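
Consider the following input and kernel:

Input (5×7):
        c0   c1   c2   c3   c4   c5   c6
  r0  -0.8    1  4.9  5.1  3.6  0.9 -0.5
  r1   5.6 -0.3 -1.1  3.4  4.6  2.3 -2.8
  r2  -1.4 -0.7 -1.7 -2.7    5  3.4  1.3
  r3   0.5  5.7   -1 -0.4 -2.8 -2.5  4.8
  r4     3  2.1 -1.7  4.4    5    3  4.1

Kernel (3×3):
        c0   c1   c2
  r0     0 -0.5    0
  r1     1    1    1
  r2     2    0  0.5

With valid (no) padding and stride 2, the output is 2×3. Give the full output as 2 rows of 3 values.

Output[0,0]: The receptive field on the input at this output position is [-0.8 1 4.9 / 5.6 -0.3 -1.1 / -1.4 -0.7 -1.7]. Elementwise product with the kernel and sum: 1·-0.5 + 5.6·1 + -0.3·1 + -1.1·1 + -1.4·2 + -1.7·0.5.
Output[0,1]: The receptive field on the input at this output position is [4.9 5.1 3.6 / -1.1 3.4 4.6 / -1.7 -2.7 5]. Elementwise product with the kernel and sum: 5.1·-0.5 + -1.1·1 + 3.4·1 + 4.6·1 + -1.7·2 + 5·0.5.

0.05 3.45 14.3
10.7 -3.75 9.85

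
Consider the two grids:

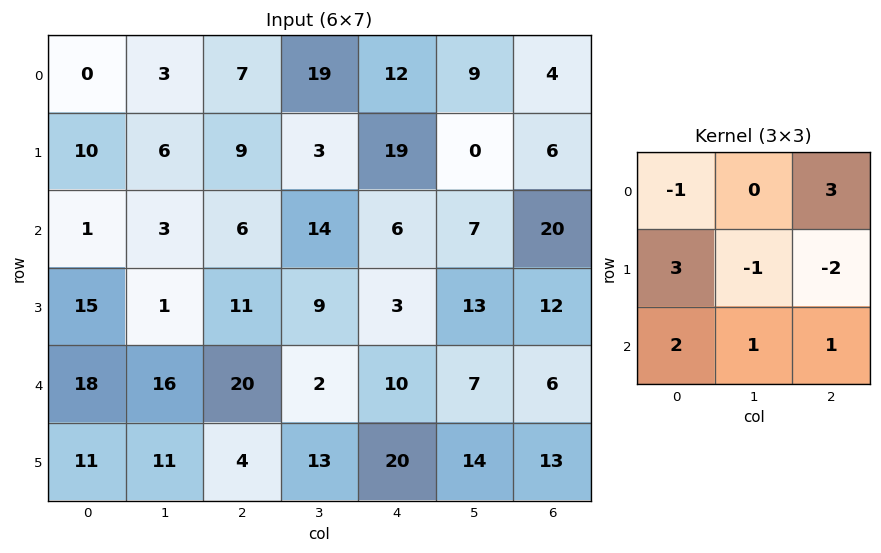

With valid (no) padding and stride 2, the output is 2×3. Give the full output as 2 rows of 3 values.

38 47 84
111 82 59

Output[0,0]: The receptive field on the input at this output position is [0 3 7 / 10 6 9 / 1 3 6]. Elementwise product with the kernel and sum: 0·-1 + 7·3 + 10·3 + 6·-1 + 9·-2 + 1·2 + 3·1 + 6·1.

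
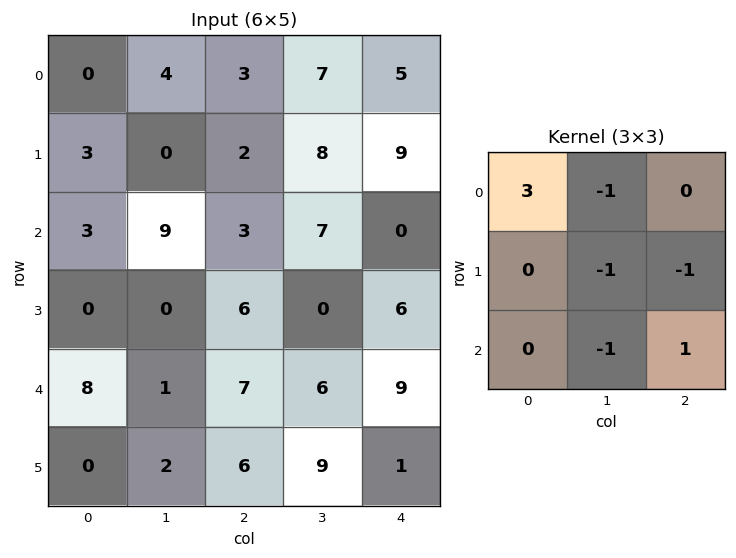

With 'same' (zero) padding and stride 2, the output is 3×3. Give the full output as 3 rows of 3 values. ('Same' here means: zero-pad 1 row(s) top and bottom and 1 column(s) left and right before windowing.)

-7 -4 -14
-15 -18 9
-7 -16 -16

Output[0,0]: The receptive field on the zero-padded input at this output position is [0 0 0 / 0 0 4 / 0 3 0]. Elementwise product with the kernel and sum: 0·3 + 0·-1 + 0·-1 + 4·-1 + 3·-1 + 0·1.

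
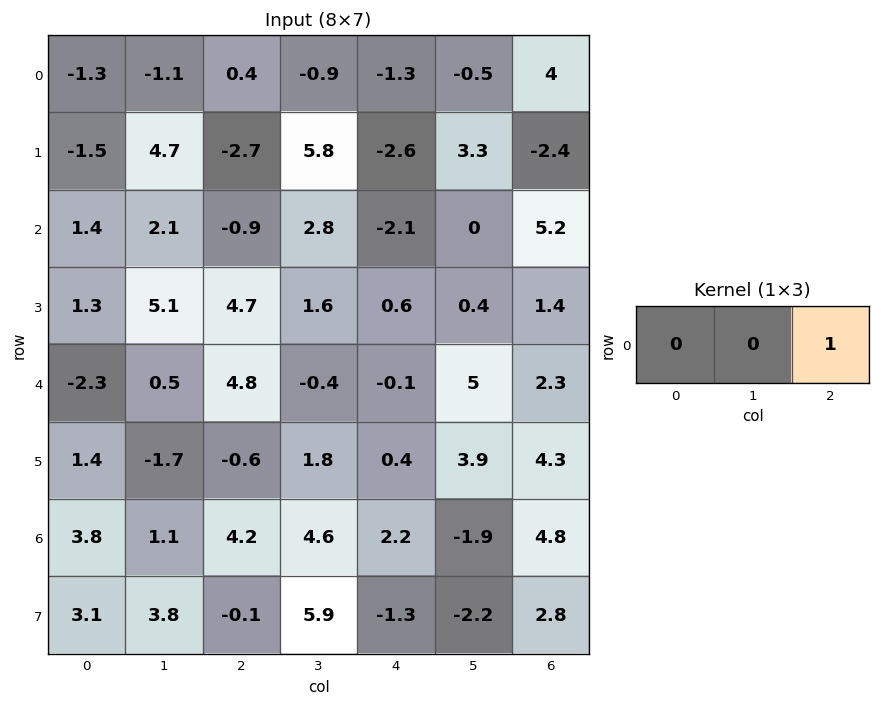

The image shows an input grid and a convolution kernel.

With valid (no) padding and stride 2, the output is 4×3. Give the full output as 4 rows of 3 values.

Output[0,0]: The receptive field on the input at this output position is [-1.3 -1.1 0.4]. Elementwise product with the kernel and sum: 0.4·1.
Output[0,1]: The receptive field on the input at this output position is [0.4 -0.9 -1.3]. Elementwise product with the kernel and sum: -1.3·1.

0.4 -1.3 4
-0.9 -2.1 5.2
4.8 -0.1 2.3
4.2 2.2 4.8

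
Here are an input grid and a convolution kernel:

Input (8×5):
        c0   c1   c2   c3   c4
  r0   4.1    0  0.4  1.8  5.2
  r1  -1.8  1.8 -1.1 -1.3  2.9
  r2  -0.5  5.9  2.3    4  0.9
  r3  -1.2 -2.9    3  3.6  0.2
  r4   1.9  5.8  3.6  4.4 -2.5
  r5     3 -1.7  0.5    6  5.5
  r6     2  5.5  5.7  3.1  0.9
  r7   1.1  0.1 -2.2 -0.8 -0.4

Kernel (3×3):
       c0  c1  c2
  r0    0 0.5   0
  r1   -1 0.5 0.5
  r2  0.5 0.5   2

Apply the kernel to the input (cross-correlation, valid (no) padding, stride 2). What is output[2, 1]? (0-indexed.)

13.65

The receptive field on the input at this output position is [3.6 4.4 -2.5 / 0.5 6 5.5 / 5.7 3.1 0.9]. Elementwise product with the kernel and sum: 4.4·0.5 + 0.5·-1 + 6·0.5 + 5.5·0.5 + 5.7·0.5 + 3.1·0.5 + 0.9·2.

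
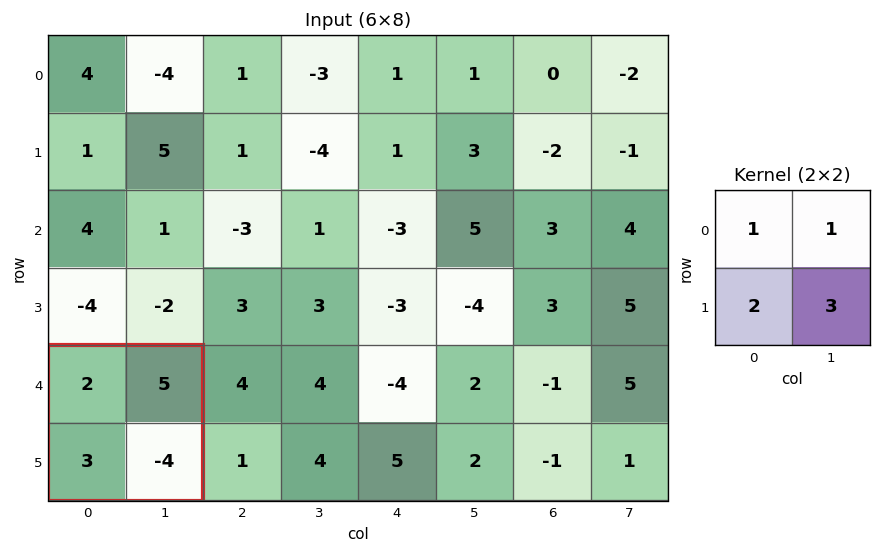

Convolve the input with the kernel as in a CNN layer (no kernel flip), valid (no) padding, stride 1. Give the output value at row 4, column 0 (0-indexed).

1

The receptive field on the input at this output position is [2 5 / 3 -4]. Elementwise product with the kernel and sum: 2·1 + 5·1 + 3·2 + -4·3.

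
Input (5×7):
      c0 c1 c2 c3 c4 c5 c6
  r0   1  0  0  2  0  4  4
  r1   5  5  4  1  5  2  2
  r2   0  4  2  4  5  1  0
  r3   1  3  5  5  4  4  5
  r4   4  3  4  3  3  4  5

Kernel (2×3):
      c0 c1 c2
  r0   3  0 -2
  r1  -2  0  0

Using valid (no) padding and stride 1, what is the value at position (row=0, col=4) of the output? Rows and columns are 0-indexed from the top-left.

-18

The receptive field on the input at this output position is [0 4 4 / 5 2 2]. Elementwise product with the kernel and sum: 0·3 + 4·-2 + 5·-2.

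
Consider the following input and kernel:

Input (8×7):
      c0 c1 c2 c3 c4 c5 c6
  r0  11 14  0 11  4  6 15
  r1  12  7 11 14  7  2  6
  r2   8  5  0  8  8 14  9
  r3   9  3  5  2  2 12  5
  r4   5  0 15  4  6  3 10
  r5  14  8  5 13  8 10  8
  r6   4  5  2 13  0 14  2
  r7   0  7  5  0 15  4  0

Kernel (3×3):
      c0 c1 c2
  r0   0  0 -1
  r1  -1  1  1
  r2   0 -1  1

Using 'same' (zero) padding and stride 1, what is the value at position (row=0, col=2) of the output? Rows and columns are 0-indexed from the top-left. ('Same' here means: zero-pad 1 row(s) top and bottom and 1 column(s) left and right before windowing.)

The receptive field on the zero-padded input at this output position is [0 0 0 / 14 0 11 / 7 11 14]. Elementwise product with the kernel and sum: 0·-1 + 14·-1 + 0·1 + 11·1 + 11·-1 + 14·1.

0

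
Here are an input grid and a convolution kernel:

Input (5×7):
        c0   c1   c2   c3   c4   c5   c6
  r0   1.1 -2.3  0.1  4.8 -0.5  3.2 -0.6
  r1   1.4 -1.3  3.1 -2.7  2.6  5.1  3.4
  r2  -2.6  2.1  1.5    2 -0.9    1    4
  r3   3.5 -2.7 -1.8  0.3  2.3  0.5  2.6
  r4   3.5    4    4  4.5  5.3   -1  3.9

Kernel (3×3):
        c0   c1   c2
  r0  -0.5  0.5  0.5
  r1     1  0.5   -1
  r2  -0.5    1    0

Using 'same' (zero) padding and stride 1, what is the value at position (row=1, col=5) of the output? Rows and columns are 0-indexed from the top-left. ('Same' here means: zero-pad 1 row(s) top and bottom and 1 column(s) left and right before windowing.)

The receptive field on the zero-padded input at this output position is [-0.5 3.2 -0.6 / 2.6 5.1 3.4 / -0.9 1 4]. Elementwise product with the kernel and sum: -0.5·-0.5 + 3.2·0.5 + -0.6·0.5 + 2.6·1 + 5.1·0.5 + 3.4·-1 + -0.9·-0.5 + 1·1.

4.75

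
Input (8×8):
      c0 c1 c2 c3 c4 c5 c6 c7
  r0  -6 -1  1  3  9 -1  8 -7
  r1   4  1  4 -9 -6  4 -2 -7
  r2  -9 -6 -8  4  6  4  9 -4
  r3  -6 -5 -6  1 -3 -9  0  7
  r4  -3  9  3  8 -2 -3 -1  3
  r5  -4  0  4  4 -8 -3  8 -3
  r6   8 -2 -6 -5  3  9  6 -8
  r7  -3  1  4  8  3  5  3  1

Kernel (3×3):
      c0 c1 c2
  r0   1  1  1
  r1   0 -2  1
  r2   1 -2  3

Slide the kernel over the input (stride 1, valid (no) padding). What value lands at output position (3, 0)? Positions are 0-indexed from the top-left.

-24

The receptive field on the input at this output position is [-6 -5 -6 / -3 9 3 / -4 0 4]. Elementwise product with the kernel and sum: -6·1 + -5·1 + -6·1 + 9·-2 + 3·1 + -4·1 + 0·-2 + 4·3.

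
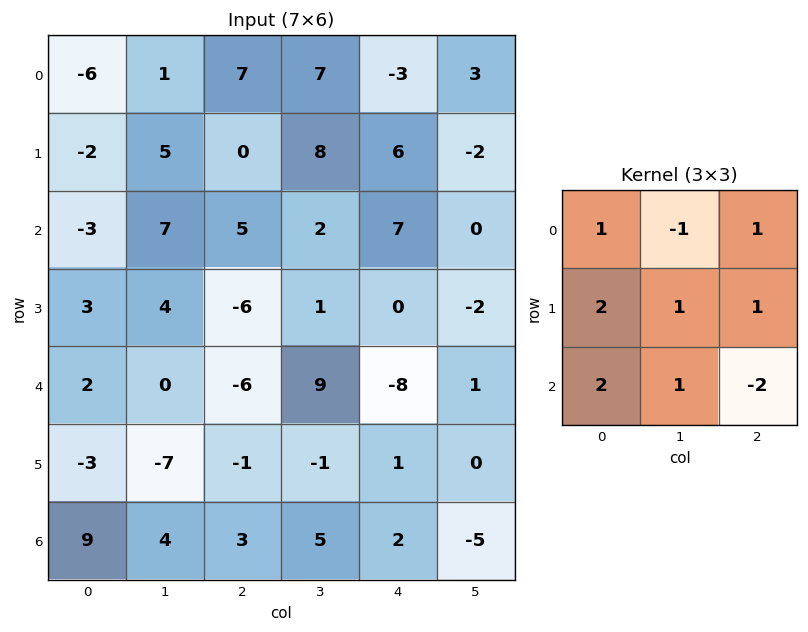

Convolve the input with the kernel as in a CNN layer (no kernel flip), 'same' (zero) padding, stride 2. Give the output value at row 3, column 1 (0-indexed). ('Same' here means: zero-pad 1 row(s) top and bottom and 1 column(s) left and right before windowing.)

9

The receptive field on the zero-padded input at this output position is [-7 -1 -1 / 4 3 5 / 0 0 0]. Elementwise product with the kernel and sum: -7·1 + -1·-1 + -1·1 + 4·2 + 3·1 + 5·1 + 0·2 + 0·1 + 0·-2.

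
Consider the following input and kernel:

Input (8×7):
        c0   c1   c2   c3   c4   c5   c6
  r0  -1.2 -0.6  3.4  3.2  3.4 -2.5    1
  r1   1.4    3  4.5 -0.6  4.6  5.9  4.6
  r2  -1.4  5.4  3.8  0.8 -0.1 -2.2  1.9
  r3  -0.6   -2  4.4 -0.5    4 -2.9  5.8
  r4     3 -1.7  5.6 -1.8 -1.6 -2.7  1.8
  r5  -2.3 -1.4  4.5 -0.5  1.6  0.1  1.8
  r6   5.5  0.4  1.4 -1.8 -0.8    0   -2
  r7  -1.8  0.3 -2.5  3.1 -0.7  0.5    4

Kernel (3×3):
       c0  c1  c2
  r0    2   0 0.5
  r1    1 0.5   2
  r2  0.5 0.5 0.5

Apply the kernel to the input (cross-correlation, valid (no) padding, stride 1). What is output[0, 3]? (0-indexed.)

The receptive field on the input at this output position is [3.2 3.4 -2.5 / -0.6 4.6 5.9 / 0.8 -0.1 -2.2]. Elementwise product with the kernel and sum: 3.2·2 + -2.5·0.5 + -0.6·1 + 4.6·0.5 + 5.9·2 + 0.8·0.5 + -0.1·0.5 + -2.2·0.5.

17.9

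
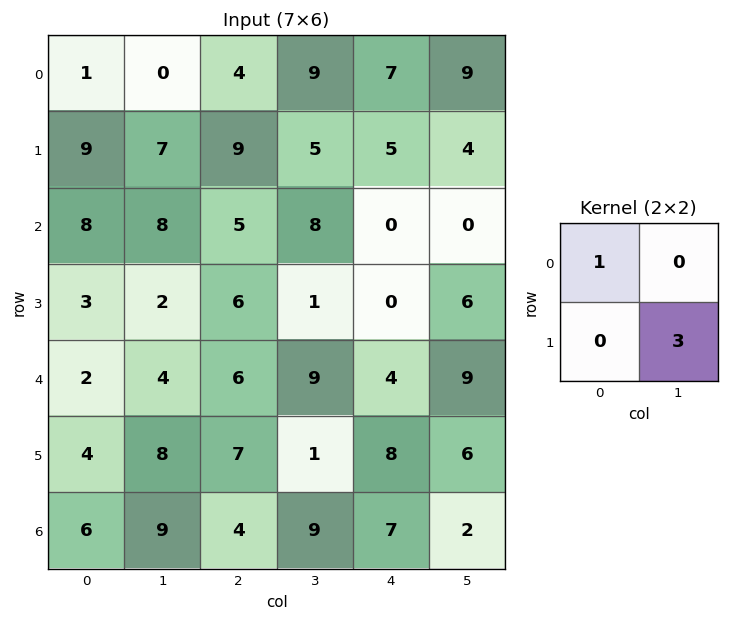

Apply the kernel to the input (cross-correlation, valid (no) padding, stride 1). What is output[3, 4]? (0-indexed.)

27

The receptive field on the input at this output position is [0 6 / 4 9]. Elementwise product with the kernel and sum: 0·1 + 9·3.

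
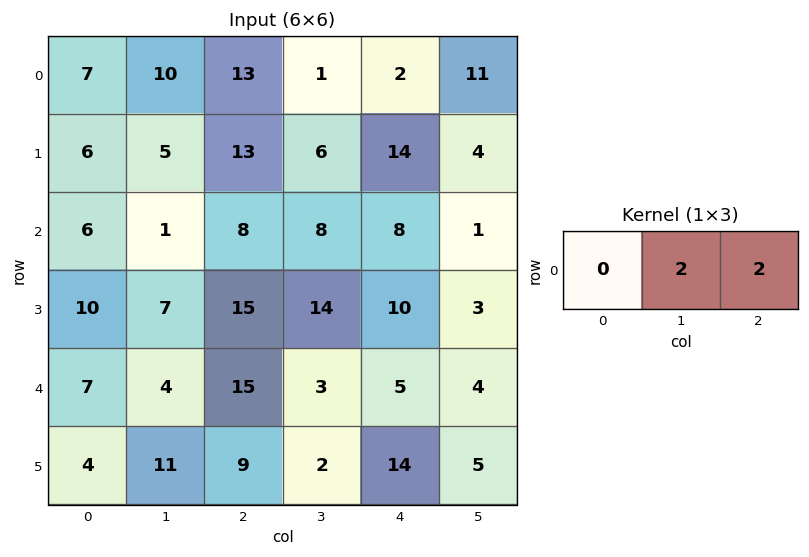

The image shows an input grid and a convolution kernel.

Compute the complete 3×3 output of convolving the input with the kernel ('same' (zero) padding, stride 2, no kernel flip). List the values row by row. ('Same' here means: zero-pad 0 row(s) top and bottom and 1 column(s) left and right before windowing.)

Output[0,0]: The receptive field on the zero-padded input at this output position is [0 7 10]. Elementwise product with the kernel and sum: 7·2 + 10·2.

34 28 26
14 32 18
22 36 18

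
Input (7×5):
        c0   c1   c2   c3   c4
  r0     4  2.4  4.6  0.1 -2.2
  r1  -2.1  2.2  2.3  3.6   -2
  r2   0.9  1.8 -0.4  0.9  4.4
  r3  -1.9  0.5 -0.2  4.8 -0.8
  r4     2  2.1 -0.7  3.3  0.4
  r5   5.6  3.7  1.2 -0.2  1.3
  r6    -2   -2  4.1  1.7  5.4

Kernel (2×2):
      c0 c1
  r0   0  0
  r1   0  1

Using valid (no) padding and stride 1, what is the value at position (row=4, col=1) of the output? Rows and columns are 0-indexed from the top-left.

The receptive field on the input at this output position is [2.1 -0.7 / 3.7 1.2]. Elementwise product with the kernel and sum: 1.2·1.

1.2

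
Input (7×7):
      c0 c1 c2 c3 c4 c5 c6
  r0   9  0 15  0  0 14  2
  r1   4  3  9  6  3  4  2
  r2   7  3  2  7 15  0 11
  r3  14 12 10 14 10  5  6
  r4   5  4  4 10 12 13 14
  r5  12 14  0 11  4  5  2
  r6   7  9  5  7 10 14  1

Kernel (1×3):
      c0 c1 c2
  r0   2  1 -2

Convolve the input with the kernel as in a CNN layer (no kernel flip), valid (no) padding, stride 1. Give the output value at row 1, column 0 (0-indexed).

-7

The receptive field on the input at this output position is [4 3 9]. Elementwise product with the kernel and sum: 4·2 + 3·1 + 9·-2.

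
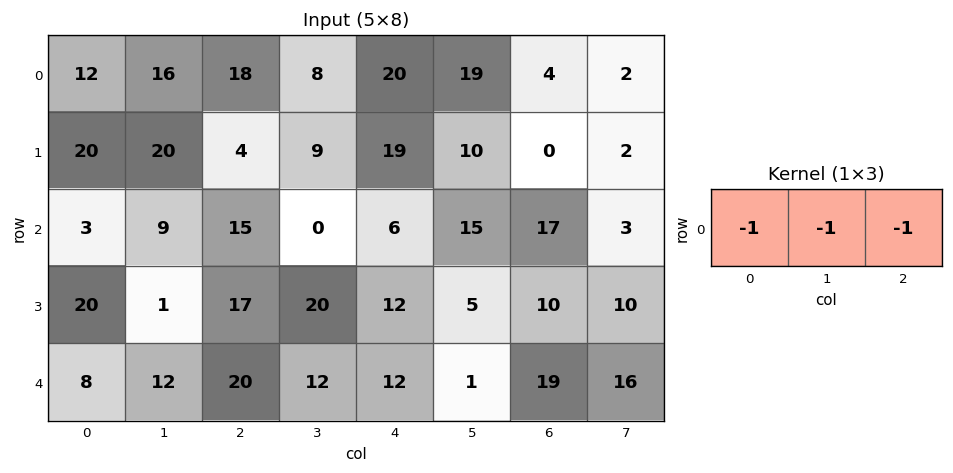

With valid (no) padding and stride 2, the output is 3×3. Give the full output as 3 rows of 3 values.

-46 -46 -43
-27 -21 -38
-40 -44 -32

Output[0,0]: The receptive field on the input at this output position is [12 16 18]. Elementwise product with the kernel and sum: 12·-1 + 16·-1 + 18·-1.
Output[0,1]: The receptive field on the input at this output position is [18 8 20]. Elementwise product with the kernel and sum: 18·-1 + 8·-1 + 20·-1.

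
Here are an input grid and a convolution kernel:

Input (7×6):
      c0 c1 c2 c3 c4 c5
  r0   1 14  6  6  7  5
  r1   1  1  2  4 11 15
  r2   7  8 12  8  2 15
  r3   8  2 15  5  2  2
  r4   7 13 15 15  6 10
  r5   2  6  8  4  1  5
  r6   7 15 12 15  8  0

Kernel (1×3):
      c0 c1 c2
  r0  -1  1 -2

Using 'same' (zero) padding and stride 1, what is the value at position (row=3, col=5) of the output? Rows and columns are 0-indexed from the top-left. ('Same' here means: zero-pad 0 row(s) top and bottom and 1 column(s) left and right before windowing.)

The receptive field on the zero-padded input at this output position is [2 2 0]. Elementwise product with the kernel and sum: 2·-1 + 2·1 + 0·-2.

0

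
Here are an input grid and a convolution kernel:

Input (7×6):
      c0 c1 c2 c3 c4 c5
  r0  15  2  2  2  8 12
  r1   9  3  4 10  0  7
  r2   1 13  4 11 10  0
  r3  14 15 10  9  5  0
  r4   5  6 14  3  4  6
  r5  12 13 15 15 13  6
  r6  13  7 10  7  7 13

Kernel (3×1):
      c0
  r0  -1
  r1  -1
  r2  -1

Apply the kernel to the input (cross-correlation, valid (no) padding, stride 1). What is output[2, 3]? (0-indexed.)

-23

The receptive field on the input at this output position is [11 / 9 / 3]. Elementwise product with the kernel and sum: 11·-1 + 9·-1 + 3·-1.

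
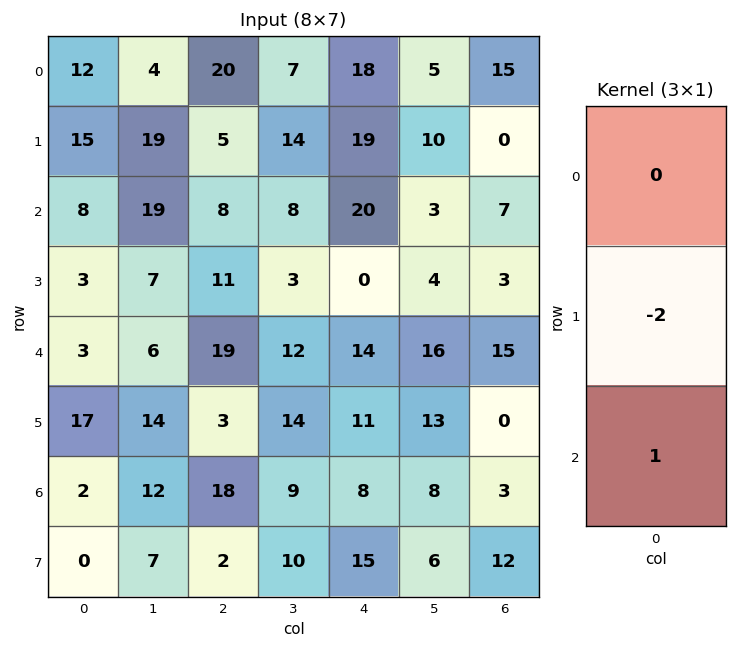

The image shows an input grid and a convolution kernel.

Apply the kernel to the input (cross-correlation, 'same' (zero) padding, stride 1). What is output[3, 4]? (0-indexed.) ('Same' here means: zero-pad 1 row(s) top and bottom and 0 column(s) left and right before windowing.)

The receptive field on the zero-padded input at this output position is [20 / 0 / 14]. Elementwise product with the kernel and sum: 0·-2 + 14·1.

14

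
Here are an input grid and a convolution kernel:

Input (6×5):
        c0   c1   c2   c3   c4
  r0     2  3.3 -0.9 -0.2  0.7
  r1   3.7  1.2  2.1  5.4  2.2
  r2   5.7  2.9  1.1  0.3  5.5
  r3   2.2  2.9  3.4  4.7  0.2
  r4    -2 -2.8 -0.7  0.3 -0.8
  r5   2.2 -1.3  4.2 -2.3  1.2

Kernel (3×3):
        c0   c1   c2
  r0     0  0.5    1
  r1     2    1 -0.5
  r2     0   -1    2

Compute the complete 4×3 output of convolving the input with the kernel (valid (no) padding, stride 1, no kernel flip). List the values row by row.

7.6 0.65 19.8
20.35 19.2 0.35
9.55 9 15.15
8.1 -8.85 6.55

Output[0,0]: The receptive field on the input at this output position is [2 3.3 -0.9 / 3.7 1.2 2.1 / 5.7 2.9 1.1]. Elementwise product with the kernel and sum: 3.3·0.5 + -0.9·1 + 3.7·2 + 1.2·1 + 2.1·-0.5 + 2.9·-1 + 1.1·2.
Output[0,1]: The receptive field on the input at this output position is [3.3 -0.9 -0.2 / 1.2 2.1 5.4 / 2.9 1.1 0.3]. Elementwise product with the kernel and sum: -0.9·0.5 + -0.2·1 + 1.2·2 + 2.1·1 + 5.4·-0.5 + 1.1·-1 + 0.3·2.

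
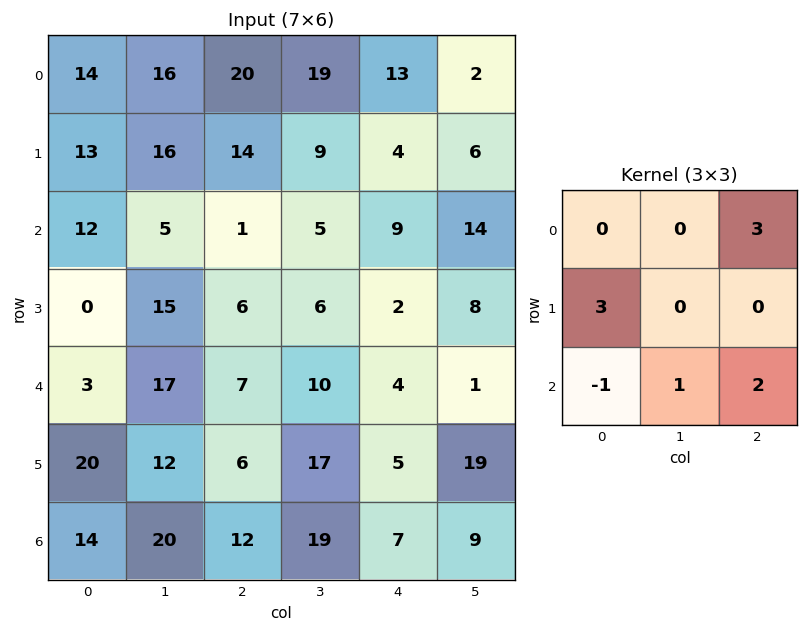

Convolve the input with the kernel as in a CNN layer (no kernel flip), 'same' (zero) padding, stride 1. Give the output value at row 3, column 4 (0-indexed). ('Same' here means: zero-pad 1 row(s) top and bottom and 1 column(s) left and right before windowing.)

The receptive field on the zero-padded input at this output position is [5 9 14 / 6 2 8 / 10 4 1]. Elementwise product with the kernel and sum: 14·3 + 6·3 + 10·-1 + 4·1 + 1·2.

56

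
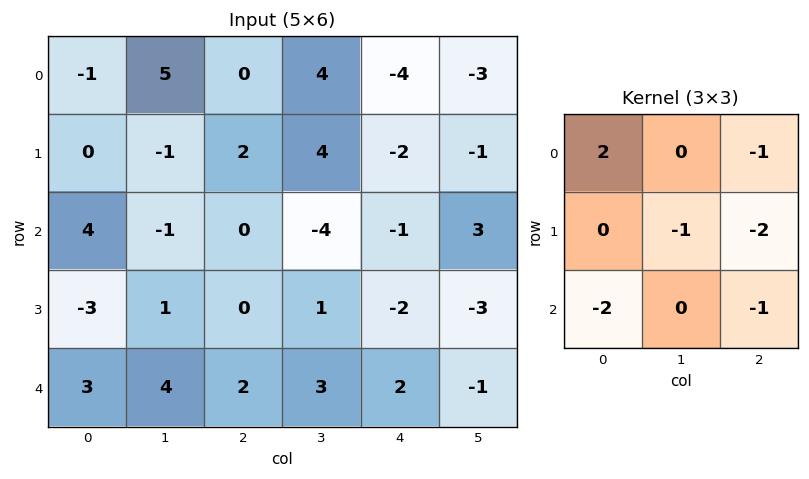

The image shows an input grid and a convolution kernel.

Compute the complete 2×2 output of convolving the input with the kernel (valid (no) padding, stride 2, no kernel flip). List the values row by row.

Output[0,0]: The receptive field on the input at this output position is [-1 5 0 / 0 -1 2 / 4 -1 0]. Elementwise product with the kernel and sum: -1·2 + 0·-1 + -1·-1 + 2·-2 + 4·-2 + 0·-1.

-13 5
-1 -2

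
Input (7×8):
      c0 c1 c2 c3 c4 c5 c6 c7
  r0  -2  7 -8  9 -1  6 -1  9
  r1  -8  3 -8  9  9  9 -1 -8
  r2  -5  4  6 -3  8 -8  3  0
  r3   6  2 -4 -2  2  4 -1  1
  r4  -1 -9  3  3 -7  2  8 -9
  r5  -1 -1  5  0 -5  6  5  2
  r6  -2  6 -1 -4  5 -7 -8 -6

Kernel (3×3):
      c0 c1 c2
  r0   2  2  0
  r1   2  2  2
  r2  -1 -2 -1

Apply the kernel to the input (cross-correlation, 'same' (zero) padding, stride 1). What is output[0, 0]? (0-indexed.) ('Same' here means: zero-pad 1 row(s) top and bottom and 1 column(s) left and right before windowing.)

23

The receptive field on the zero-padded input at this output position is [0 0 0 / 0 -2 7 / 0 -8 3]. Elementwise product with the kernel and sum: 0·2 + 0·2 + 0·2 + -2·2 + 7·2 + 0·-1 + -8·-2 + 3·-1.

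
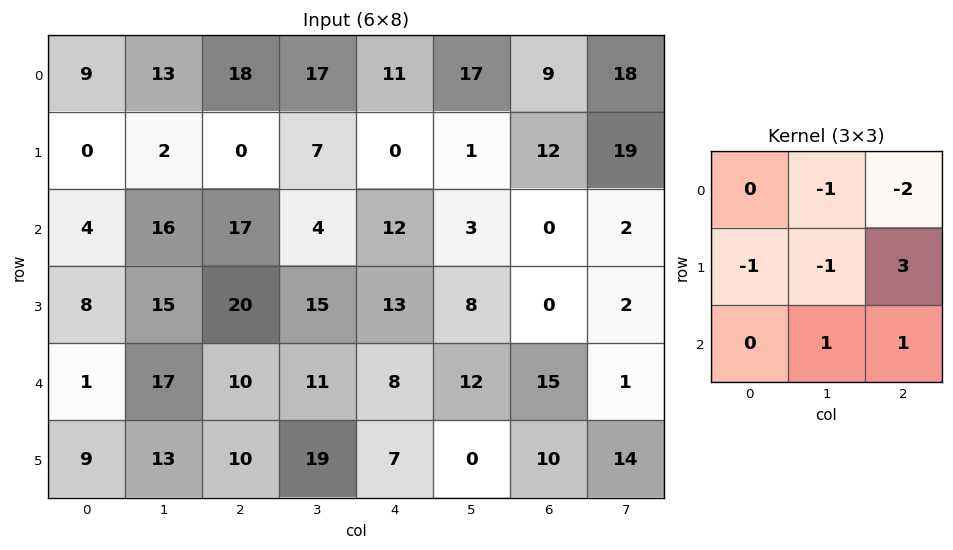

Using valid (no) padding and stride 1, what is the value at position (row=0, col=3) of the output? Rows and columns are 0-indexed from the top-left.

The receptive field on the input at this output position is [17 11 17 / 7 0 1 / 4 12 3]. Elementwise product with the kernel and sum: 11·-1 + 17·-2 + 7·-1 + 0·-1 + 1·3 + 12·1 + 3·1.

-34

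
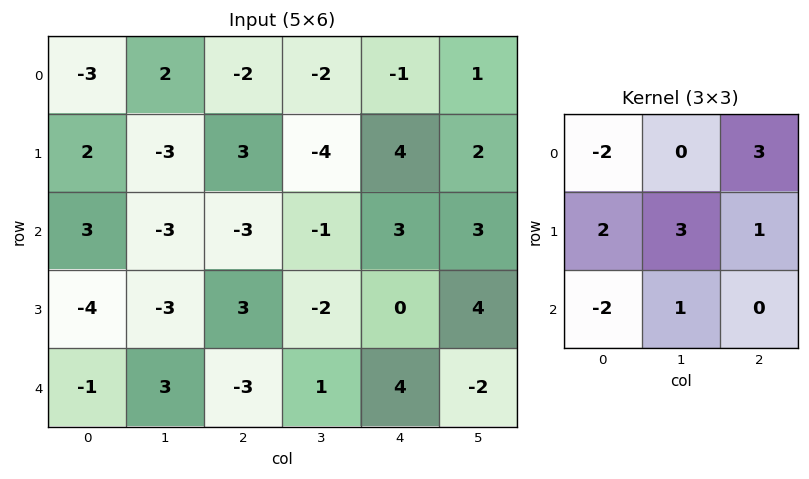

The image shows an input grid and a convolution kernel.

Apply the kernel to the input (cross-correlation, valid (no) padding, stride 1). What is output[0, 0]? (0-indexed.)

The receptive field on the input at this output position is [-3 2 -2 / 2 -3 3 / 3 -3 -3]. Elementwise product with the kernel and sum: -3·-2 + -2·3 + 2·2 + -3·3 + 3·1 + 3·-2 + -3·1.

-11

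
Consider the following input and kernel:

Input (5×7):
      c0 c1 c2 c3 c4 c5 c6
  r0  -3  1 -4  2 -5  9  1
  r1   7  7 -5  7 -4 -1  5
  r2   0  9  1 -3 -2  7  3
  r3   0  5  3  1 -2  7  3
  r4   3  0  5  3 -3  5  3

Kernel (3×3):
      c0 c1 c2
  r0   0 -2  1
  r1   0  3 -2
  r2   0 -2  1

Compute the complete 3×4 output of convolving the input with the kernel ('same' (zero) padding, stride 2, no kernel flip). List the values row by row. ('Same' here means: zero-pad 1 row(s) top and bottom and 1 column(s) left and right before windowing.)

-18 1 -26 -7
-20 21 -2 -7
14 4 -8 3

Output[0,0]: The receptive field on the zero-padded input at this output position is [0 0 0 / 0 -3 1 / 0 7 7]. Elementwise product with the kernel and sum: 0·-2 + 0·1 + -3·3 + 1·-2 + 7·-2 + 7·1.
Output[0,1]: The receptive field on the zero-padded input at this output position is [0 0 0 / 1 -4 2 / 7 -5 7]. Elementwise product with the kernel and sum: 0·-2 + 0·1 + -4·3 + 2·-2 + -5·-2 + 7·1.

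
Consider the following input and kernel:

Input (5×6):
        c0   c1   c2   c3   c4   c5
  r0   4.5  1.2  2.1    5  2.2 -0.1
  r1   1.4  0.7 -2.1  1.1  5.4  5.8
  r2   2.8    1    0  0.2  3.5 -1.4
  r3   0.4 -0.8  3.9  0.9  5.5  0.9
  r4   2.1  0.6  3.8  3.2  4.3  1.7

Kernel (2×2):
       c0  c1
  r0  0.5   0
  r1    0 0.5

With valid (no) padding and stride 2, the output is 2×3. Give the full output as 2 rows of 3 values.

2.6 1.6 4
1 0.45 2.2

Output[0,0]: The receptive field on the input at this output position is [4.5 1.2 / 1.4 0.7]. Elementwise product with the kernel and sum: 4.5·0.5 + 0.7·0.5.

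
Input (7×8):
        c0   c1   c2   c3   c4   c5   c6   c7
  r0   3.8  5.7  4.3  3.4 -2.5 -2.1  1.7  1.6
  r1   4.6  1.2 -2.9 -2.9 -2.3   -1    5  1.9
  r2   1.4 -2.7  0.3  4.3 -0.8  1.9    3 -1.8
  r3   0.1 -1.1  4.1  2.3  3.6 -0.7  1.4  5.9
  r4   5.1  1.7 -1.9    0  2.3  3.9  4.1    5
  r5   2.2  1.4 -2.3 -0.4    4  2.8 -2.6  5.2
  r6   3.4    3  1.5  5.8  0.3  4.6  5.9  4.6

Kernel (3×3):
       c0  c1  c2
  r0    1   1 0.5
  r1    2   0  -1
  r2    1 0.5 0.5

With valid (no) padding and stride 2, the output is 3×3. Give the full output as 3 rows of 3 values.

Output[0,0]: The receptive field on the input at this output position is [3.8 5.7 4.3 / 4.6 1.2 -2.9 / 1.4 -2.7 0.3]. Elementwise product with the kernel and sum: 3.8·1 + 5.7·1 + 4.3·0.5 + 4.6·2 + -2.9·-1 + 1.4·1 + -2.7·0.5 + 0.3·0.5.
Output[0,1]: The receptive field on the input at this output position is [4.3 3.4 -2.5 / -2.9 -2.9 -2.3 / 0.3 4.3 -0.8]. Elementwise product with the kernel and sum: 4.3·1 + 3.4·1 + -2.5·0.5 + -2.9·2 + -2.3·-1 + 0.3·1 + 4.3·0.5 + -0.8·0.5.

23.95 5 -11.7
-0.05 8.05 14.7
18.2 -4.8 24.4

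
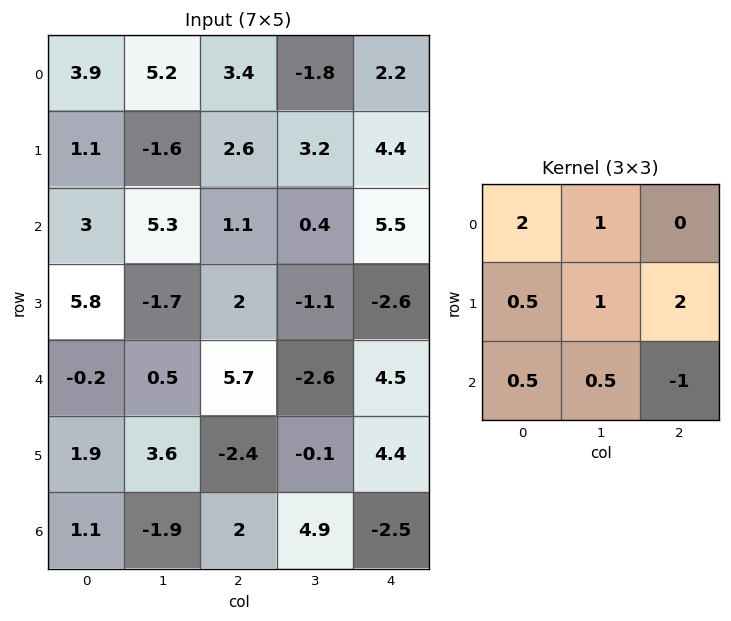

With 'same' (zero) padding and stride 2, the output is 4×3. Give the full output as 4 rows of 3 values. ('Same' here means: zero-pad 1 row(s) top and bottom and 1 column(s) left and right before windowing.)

16.45 -0.3 5.1
19.3 5.2 14.65
3.95 0.05 0.55
-0.8 15.65 4.15

Output[0,0]: The receptive field on the zero-padded input at this output position is [0 0 0 / 0 3.9 5.2 / 0 1.1 -1.6]. Elementwise product with the kernel and sum: 0·2 + 0·1 + 0·0.5 + 3.9·1 + 5.2·2 + 0·0.5 + 1.1·0.5 + -1.6·-1.
Output[0,1]: The receptive field on the zero-padded input at this output position is [0 0 0 / 5.2 3.4 -1.8 / -1.6 2.6 3.2]. Elementwise product with the kernel and sum: 0·2 + 0·1 + 5.2·0.5 + 3.4·1 + -1.8·2 + -1.6·0.5 + 2.6·0.5 + 3.2·-1.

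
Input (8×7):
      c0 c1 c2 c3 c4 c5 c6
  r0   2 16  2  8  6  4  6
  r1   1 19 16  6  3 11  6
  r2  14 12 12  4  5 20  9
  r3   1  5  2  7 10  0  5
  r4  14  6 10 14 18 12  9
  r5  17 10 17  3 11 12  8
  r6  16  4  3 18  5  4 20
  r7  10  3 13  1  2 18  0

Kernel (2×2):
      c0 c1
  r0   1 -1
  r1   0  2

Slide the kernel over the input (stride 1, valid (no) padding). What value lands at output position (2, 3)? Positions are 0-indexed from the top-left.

The receptive field on the input at this output position is [4 5 / 7 10]. Elementwise product with the kernel and sum: 4·1 + 5·-1 + 10·2.

19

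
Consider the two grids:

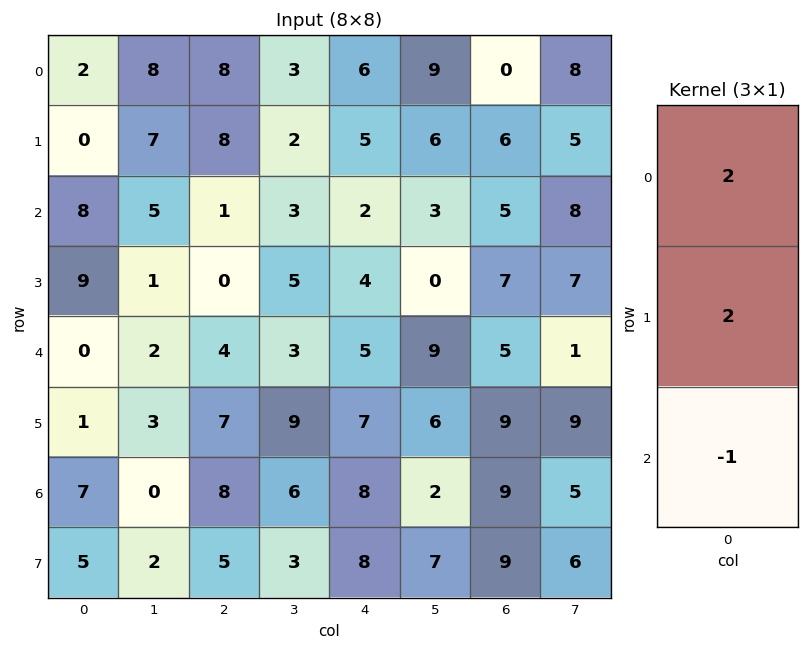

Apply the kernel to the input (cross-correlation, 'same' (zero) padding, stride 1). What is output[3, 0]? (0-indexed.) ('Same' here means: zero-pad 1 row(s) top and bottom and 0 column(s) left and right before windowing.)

The receptive field on the zero-padded input at this output position is [8 / 9 / 0]. Elementwise product with the kernel and sum: 8·2 + 9·2 + 0·-1.

34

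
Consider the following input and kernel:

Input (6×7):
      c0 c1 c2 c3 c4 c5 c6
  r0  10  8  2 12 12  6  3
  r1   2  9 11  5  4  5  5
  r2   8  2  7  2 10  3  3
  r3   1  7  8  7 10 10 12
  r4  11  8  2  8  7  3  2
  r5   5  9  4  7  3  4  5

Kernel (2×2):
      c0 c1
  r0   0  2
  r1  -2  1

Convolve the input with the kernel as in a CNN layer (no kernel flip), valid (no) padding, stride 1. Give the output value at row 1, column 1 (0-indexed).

The receptive field on the input at this output position is [9 11 / 2 7]. Elementwise product with the kernel and sum: 11·2 + 2·-2 + 7·1.

25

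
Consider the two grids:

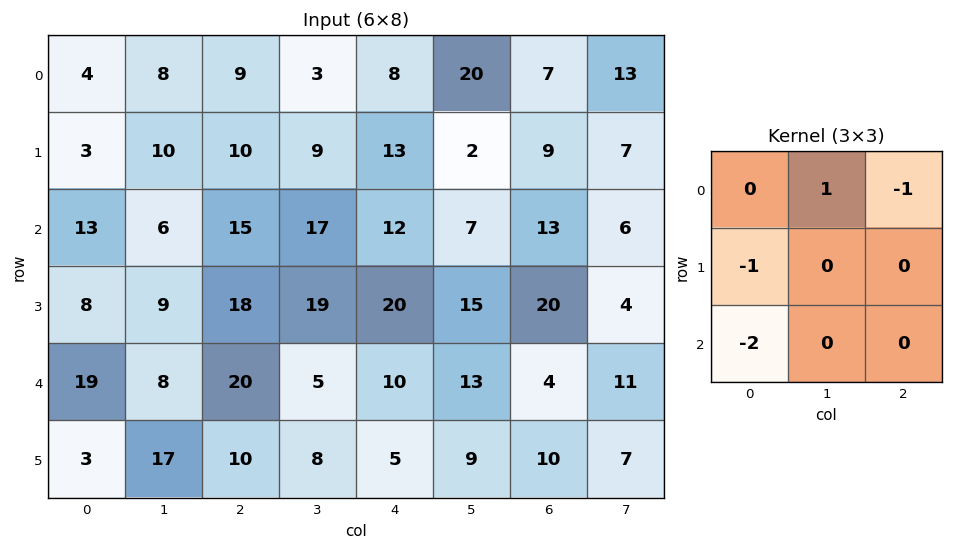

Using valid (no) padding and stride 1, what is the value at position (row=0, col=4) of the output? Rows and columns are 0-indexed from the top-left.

The receptive field on the input at this output position is [8 20 7 / 13 2 9 / 12 7 13]. Elementwise product with the kernel and sum: 20·1 + 7·-1 + 13·-1 + 12·-2.

-24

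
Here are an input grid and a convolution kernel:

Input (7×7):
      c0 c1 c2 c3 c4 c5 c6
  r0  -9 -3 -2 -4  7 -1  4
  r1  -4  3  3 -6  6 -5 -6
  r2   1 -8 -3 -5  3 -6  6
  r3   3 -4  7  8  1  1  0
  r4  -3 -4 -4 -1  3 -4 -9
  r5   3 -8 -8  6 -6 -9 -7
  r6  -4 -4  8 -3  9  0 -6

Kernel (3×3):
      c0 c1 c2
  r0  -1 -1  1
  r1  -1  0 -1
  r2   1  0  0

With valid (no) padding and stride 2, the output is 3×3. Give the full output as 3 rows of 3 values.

Output[0,0]: The receptive field on the input at this output position is [-9 -3 -2 / -4 3 3 / 1 -8 -3]. Elementwise product with the kernel and sum: -9·-1 + -3·-1 + -2·1 + -4·-1 + 3·-1 + 1·1.
Output[0,1]: The receptive field on the input at this output position is [-2 -4 7 / 3 -6 6 / -3 -5 3]. Elementwise product with the kernel and sum: -2·-1 + -4·-1 + 7·1 + 3·-1 + 6·-1 + -3·1.

12 1 1
-9 -1 11
4 30 14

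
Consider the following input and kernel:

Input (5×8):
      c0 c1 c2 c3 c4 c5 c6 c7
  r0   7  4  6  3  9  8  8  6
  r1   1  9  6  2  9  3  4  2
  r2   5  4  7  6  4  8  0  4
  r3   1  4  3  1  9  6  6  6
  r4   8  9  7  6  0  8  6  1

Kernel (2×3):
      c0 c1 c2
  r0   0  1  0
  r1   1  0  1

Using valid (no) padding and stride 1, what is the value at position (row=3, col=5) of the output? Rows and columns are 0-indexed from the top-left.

15

The receptive field on the input at this output position is [6 6 6 / 8 6 1]. Elementwise product with the kernel and sum: 6·1 + 8·1 + 1·1.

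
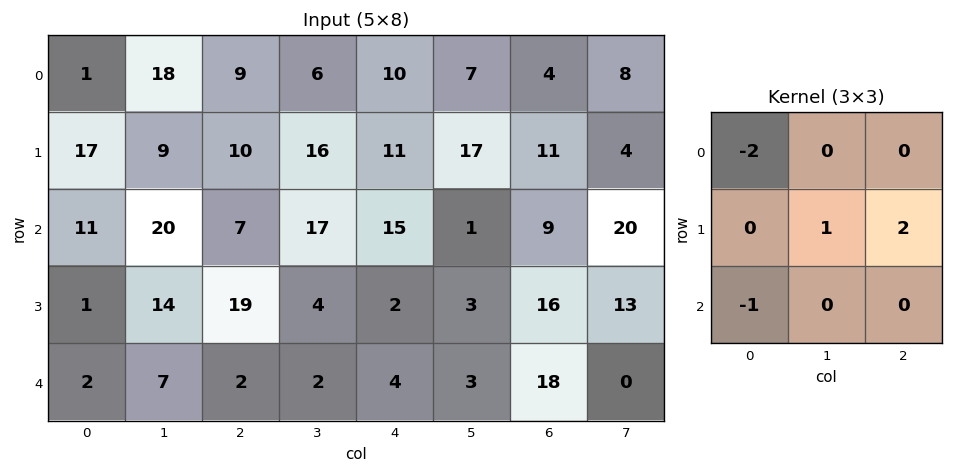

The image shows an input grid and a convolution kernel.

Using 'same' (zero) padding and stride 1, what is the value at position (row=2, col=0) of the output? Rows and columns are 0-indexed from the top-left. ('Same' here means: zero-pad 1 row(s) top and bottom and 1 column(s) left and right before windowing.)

The receptive field on the zero-padded input at this output position is [0 17 9 / 0 11 20 / 0 1 14]. Elementwise product with the kernel and sum: 0·-2 + 11·1 + 20·2 + 0·-1.

51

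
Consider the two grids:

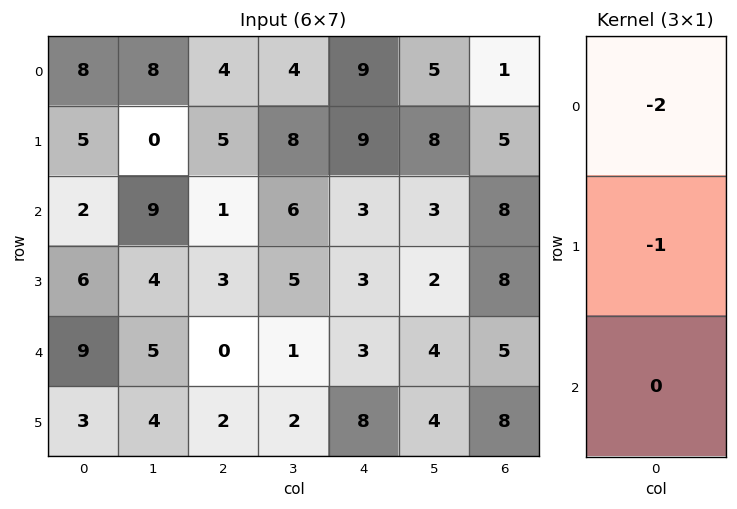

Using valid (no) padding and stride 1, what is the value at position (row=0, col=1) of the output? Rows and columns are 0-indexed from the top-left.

The receptive field on the input at this output position is [8 / 0 / 9]. Elementwise product with the kernel and sum: 8·-2 + 0·-1.

-16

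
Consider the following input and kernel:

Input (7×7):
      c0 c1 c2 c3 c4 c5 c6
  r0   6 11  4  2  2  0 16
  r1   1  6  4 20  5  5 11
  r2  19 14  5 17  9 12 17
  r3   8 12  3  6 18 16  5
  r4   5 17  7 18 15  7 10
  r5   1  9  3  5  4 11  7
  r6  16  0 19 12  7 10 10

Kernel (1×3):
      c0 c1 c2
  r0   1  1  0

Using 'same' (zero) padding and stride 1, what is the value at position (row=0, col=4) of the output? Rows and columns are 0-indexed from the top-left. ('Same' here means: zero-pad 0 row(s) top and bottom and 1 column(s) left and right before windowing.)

4

The receptive field on the zero-padded input at this output position is [2 2 0]. Elementwise product with the kernel and sum: 2·1 + 2·1.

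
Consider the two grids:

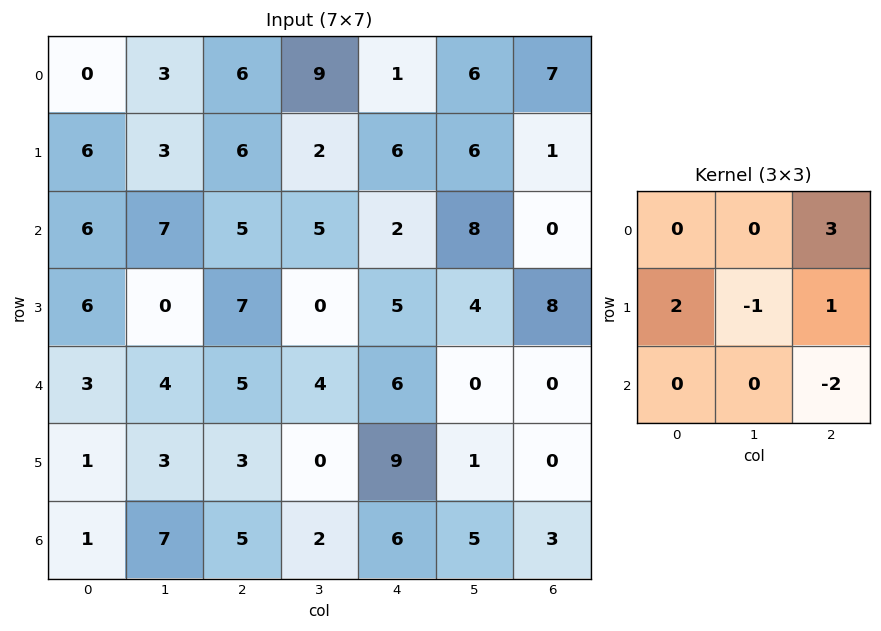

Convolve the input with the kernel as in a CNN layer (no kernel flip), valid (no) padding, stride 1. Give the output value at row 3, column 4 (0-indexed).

The receptive field on the input at this output position is [5 4 8 / 6 0 0 / 9 1 0]. Elementwise product with the kernel and sum: 8·3 + 6·2 + 0·-1 + 0·1 + 0·-2.

36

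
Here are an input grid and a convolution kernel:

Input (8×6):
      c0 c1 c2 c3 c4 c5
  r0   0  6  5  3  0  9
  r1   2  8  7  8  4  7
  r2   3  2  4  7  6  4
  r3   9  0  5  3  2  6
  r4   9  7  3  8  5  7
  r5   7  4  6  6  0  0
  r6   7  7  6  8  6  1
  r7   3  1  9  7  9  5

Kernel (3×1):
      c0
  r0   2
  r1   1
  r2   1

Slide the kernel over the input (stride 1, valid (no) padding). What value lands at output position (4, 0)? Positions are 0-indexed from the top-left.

32

The receptive field on the input at this output position is [9 / 7 / 7]. Elementwise product with the kernel and sum: 9·2 + 7·1 + 7·1.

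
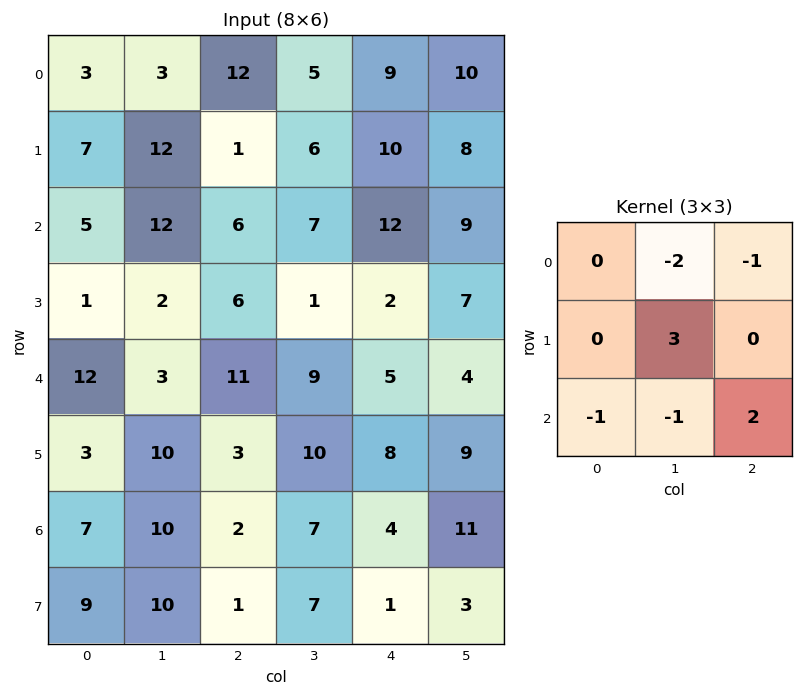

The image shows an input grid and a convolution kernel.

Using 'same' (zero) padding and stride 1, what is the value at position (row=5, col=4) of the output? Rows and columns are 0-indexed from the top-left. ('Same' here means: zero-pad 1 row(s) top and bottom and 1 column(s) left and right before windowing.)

21

The receptive field on the zero-padded input at this output position is [9 5 4 / 10 8 9 / 7 4 11]. Elementwise product with the kernel and sum: 5·-2 + 4·-1 + 8·3 + 7·-1 + 4·-1 + 11·2.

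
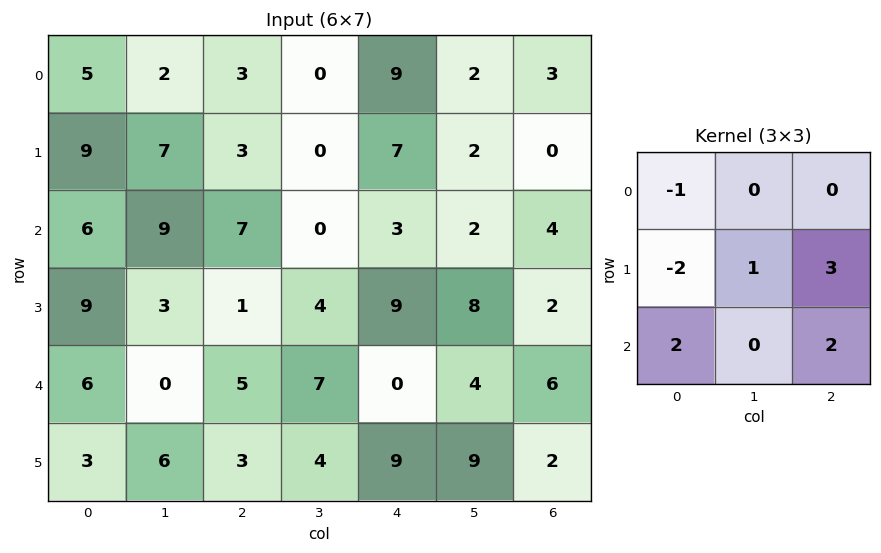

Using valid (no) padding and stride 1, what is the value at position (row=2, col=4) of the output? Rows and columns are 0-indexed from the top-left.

The receptive field on the input at this output position is [3 2 4 / 9 8 2 / 0 4 6]. Elementwise product with the kernel and sum: 3·-1 + 9·-2 + 8·1 + 2·3 + 0·2 + 6·2.

5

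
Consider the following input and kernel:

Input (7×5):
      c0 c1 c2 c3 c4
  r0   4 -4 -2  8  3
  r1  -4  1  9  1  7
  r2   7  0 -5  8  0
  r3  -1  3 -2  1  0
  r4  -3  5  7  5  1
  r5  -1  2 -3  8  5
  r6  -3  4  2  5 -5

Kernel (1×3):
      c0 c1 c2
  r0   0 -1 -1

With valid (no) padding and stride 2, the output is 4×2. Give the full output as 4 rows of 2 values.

6 -11
5 -8
-12 -6
-6 0

Output[0,0]: The receptive field on the input at this output position is [4 -4 -2]. Elementwise product with the kernel and sum: -4·-1 + -2·-1.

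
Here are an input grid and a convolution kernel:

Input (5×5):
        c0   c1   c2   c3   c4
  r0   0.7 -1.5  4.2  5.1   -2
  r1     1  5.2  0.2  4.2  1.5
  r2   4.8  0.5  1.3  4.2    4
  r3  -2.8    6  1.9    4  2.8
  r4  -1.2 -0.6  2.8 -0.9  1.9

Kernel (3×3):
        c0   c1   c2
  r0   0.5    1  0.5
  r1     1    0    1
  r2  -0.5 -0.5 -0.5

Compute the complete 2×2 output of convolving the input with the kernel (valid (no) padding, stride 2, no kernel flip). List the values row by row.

Output[0,0]: The receptive field on the input at this output position is [0.7 -1.5 4.2 / 1 5.2 0.2 / 4.8 0.5 1.3]. Elementwise product with the kernel and sum: 0.7·0.5 + -1.5·1 + 4.2·0.5 + 1·1 + 0.2·1 + 4.8·-0.5 + 0.5·-0.5 + 1.3·-0.5.

-1.15 3.15
2.15 9.65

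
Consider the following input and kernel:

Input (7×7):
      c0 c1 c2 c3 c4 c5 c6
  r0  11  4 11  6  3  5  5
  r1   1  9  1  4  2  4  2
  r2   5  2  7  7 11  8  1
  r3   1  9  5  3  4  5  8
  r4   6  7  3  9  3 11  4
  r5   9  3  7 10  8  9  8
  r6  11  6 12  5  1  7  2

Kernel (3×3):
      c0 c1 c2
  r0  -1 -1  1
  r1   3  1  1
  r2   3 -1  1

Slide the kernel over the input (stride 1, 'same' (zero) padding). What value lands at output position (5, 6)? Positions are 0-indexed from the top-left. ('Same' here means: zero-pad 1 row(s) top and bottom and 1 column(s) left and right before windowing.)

39

The receptive field on the zero-padded input at this output position is [11 4 0 / 9 8 0 / 7 2 0]. Elementwise product with the kernel and sum: 11·-1 + 4·-1 + 0·1 + 9·3 + 8·1 + 0·1 + 7·3 + 2·-1 + 0·1.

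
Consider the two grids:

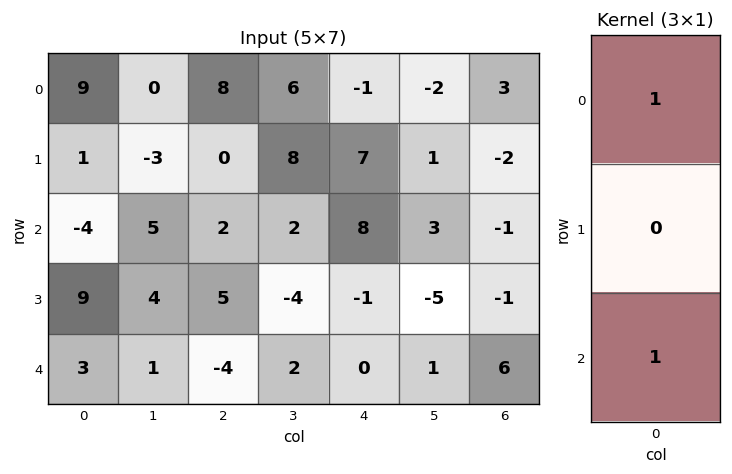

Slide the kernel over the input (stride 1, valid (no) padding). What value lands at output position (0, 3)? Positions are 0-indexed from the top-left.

8

The receptive field on the input at this output position is [6 / 8 / 2]. Elementwise product with the kernel and sum: 6·1 + 2·1.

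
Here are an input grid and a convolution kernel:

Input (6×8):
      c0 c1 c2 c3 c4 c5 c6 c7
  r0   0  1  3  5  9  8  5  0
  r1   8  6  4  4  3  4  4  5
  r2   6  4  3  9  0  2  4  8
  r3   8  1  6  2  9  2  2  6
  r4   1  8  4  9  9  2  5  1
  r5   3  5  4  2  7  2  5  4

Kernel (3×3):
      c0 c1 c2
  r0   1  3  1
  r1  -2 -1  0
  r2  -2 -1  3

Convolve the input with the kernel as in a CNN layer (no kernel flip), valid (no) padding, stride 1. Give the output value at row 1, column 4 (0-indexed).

3

The receptive field on the input at this output position is [3 4 4 / 0 2 4 / 9 2 2]. Elementwise product with the kernel and sum: 3·1 + 4·3 + 4·1 + 0·-2 + 2·-1 + 9·-2 + 2·-1 + 2·3.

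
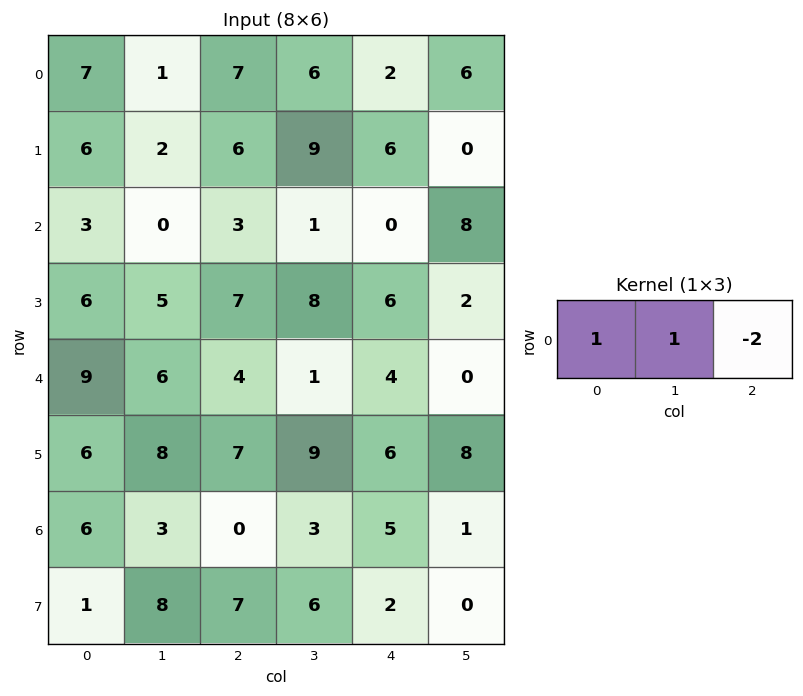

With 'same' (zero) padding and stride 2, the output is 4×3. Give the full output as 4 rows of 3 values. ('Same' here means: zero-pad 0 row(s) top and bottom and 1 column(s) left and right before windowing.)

Output[0,0]: The receptive field on the zero-padded input at this output position is [0 7 1]. Elementwise product with the kernel and sum: 0·1 + 7·1 + 1·-2.

5 -4 -4
3 1 -15
-3 8 5
0 -3 6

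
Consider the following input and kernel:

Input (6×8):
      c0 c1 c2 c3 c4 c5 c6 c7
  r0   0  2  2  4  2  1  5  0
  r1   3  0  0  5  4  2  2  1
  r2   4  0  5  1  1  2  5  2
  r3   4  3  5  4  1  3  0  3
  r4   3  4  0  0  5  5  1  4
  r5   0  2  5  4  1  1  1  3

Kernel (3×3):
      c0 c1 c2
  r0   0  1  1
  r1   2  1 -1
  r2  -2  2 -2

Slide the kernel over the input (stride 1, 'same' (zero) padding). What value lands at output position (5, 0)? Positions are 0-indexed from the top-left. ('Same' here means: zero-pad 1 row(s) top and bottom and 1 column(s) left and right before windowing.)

The receptive field on the zero-padded input at this output position is [0 3 4 / 0 0 2 / 0 0 0]. Elementwise product with the kernel and sum: 3·1 + 4·1 + 0·2 + 0·1 + 2·-1 + 0·-2 + 0·2 + 0·-2.

5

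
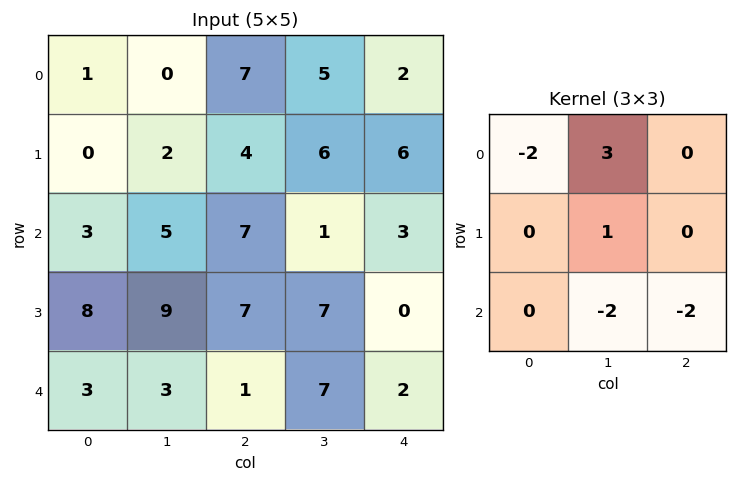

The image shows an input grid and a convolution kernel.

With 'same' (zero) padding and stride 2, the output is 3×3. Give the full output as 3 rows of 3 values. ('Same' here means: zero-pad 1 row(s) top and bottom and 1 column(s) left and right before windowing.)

Output[0,0]: The receptive field on the zero-padded input at this output position is [0 0 0 / 0 1 0 / 0 0 2]. Elementwise product with the kernel and sum: 0·-2 + 0·3 + 1·1 + 0·-2 + 2·-2.
Output[0,1]: The receptive field on the zero-padded input at this output position is [0 0 0 / 0 7 5 / 2 4 6]. Elementwise product with the kernel and sum: 0·-2 + 0·3 + 7·1 + 4·-2 + 6·-2.

-3 -13 -10
-31 -13 9
27 4 -12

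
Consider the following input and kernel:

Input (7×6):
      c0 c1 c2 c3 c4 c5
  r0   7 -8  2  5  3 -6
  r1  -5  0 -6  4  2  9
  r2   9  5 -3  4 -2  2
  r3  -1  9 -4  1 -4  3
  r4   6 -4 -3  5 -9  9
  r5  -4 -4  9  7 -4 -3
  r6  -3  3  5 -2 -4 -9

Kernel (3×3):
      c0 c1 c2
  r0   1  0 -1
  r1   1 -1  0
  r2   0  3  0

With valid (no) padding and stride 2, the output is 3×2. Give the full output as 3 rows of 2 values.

Output[0,0]: The receptive field on the input at this output position is [7 -8 2 / -5 0 -6 / 9 5 -3]. Elementwise product with the kernel and sum: 7·1 + 2·-1 + -5·1 + 0·-1 + 5·3.

15 1
-10 9
18 2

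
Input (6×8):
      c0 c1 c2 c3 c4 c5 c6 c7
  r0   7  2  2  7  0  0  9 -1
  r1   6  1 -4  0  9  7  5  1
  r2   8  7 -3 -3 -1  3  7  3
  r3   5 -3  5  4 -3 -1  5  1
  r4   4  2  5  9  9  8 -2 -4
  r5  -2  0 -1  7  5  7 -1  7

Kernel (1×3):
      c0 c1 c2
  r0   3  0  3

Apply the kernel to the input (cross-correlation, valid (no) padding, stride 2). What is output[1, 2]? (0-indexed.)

18

The receptive field on the input at this output position is [-1 3 7]. Elementwise product with the kernel and sum: -1·3 + 7·3.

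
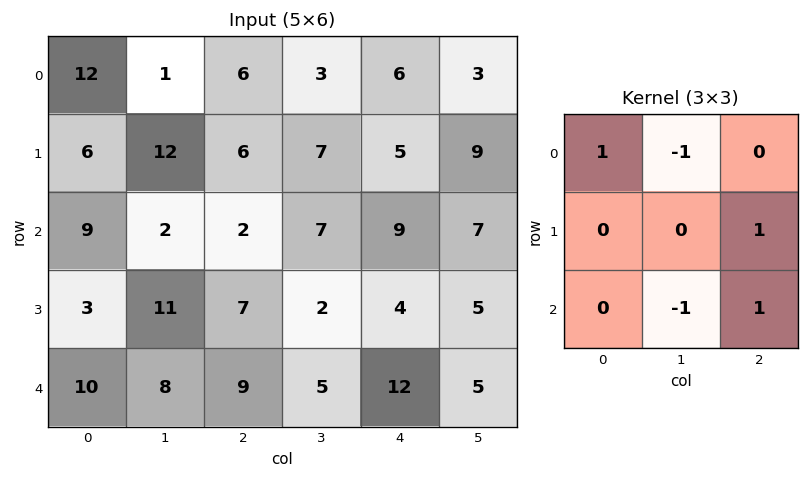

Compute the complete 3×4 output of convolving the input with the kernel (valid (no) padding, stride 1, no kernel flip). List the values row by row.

Output[0,0]: The receptive field on the input at this output position is [12 1 6 / 6 12 6 / 9 2 2]. Elementwise product with the kernel and sum: 12·1 + 1·-1 + 6·1 + 2·-1 + 2·1.

17 7 10 4
-8 8 10 10
15 -2 6 -4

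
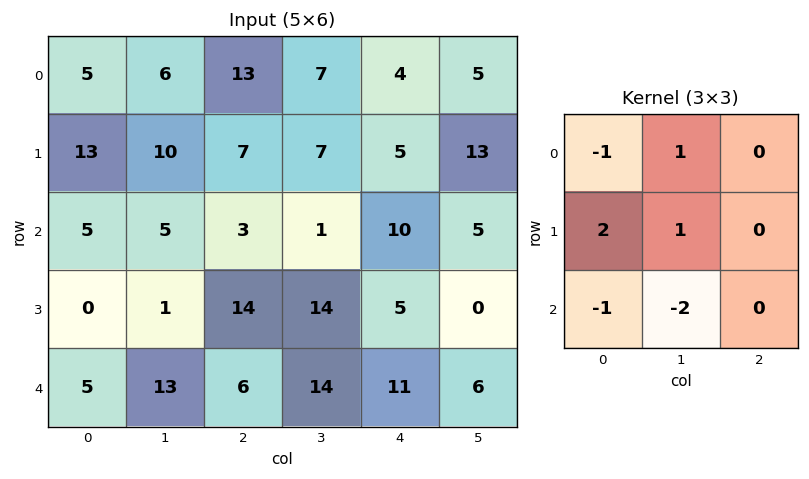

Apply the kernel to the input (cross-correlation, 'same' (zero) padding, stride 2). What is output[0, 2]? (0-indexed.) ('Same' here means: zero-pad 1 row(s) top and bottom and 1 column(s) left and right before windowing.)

1

The receptive field on the zero-padded input at this output position is [0 0 0 / 7 4 5 / 7 5 13]. Elementwise product with the kernel and sum: 0·-1 + 0·1 + 7·2 + 4·1 + 7·-1 + 5·-2.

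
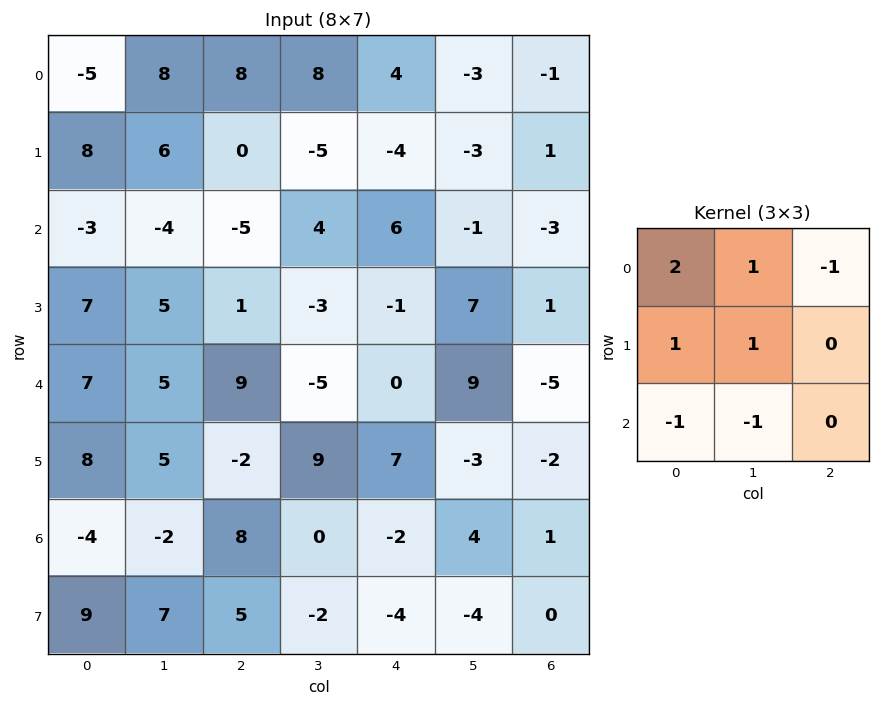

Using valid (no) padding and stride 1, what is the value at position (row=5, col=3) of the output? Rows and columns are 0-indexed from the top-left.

32

The receptive field on the input at this output position is [9 7 -3 / 0 -2 4 / -2 -4 -4]. Elementwise product with the kernel and sum: 9·2 + 7·1 + -3·-1 + 0·1 + -2·1 + -2·-1 + -4·-1.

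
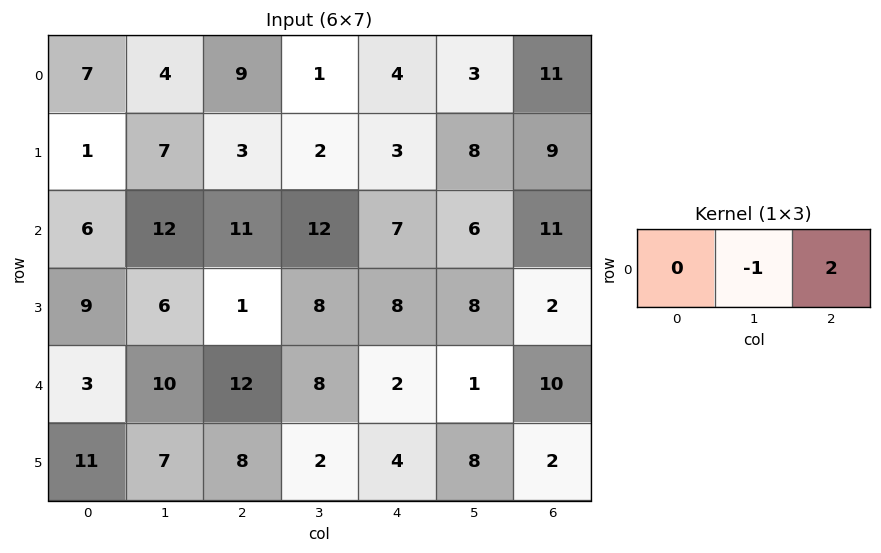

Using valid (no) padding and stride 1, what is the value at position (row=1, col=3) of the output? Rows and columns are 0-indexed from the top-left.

The receptive field on the input at this output position is [2 3 8]. Elementwise product with the kernel and sum: 3·-1 + 8·2.

13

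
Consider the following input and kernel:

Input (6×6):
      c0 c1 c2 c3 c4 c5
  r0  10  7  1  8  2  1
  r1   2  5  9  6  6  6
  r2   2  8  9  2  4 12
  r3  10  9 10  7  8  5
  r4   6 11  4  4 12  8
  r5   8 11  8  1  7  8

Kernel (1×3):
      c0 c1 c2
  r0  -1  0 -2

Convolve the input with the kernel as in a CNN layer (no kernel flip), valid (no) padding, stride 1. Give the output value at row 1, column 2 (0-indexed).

The receptive field on the input at this output position is [9 6 6]. Elementwise product with the kernel and sum: 9·-1 + 6·-2.

-21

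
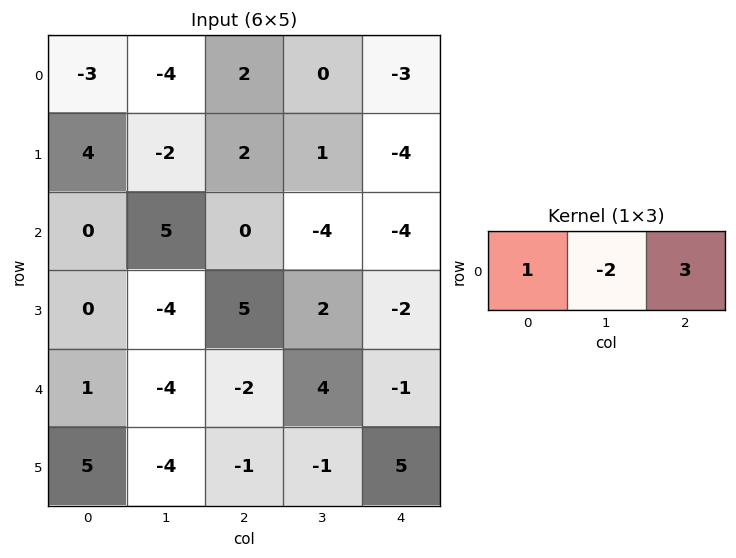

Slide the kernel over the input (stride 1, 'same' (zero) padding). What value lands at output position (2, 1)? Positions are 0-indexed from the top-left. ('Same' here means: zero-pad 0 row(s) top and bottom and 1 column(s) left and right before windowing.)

-10

The receptive field on the zero-padded input at this output position is [0 5 0]. Elementwise product with the kernel and sum: 0·1 + 5·-2 + 0·3.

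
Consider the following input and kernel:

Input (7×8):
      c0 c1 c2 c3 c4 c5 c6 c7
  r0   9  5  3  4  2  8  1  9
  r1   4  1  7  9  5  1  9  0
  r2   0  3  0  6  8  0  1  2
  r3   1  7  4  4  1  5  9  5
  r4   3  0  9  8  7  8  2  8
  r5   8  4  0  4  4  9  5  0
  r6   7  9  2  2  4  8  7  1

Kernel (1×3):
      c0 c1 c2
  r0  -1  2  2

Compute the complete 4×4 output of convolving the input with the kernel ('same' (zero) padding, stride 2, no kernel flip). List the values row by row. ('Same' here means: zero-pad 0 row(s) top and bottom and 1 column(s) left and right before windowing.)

28 9 16 12
6 9 10 6
6 34 22 12
32 -1 22 8

Output[0,0]: The receptive field on the zero-padded input at this output position is [0 9 5]. Elementwise product with the kernel and sum: 0·-1 + 9·2 + 5·2.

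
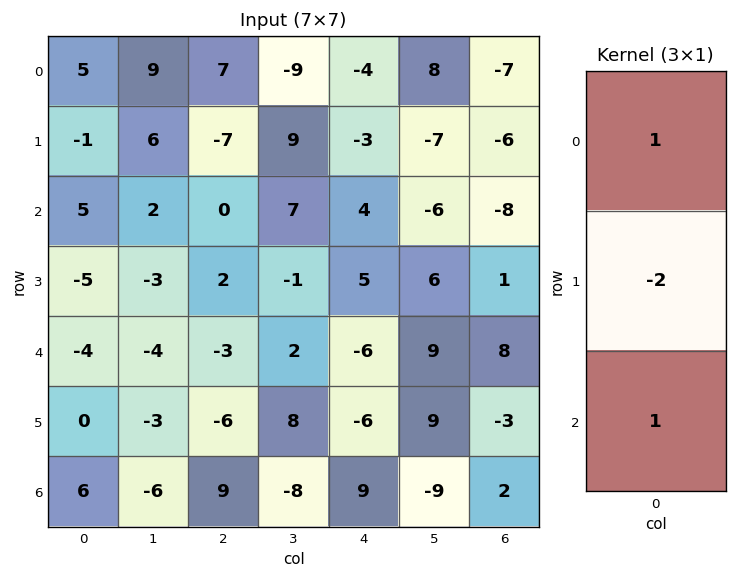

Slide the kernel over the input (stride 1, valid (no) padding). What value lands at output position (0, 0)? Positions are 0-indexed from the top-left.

12

The receptive field on the input at this output position is [5 / -1 / 5]. Elementwise product with the kernel and sum: 5·1 + -1·-2 + 5·1.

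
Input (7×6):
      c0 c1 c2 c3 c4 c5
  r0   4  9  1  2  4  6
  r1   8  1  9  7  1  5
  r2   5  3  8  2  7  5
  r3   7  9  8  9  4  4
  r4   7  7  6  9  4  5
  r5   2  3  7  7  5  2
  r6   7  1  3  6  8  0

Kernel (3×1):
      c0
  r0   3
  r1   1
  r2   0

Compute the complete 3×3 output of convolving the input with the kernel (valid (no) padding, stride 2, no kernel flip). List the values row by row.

20 12 13
22 32 25
23 25 17

Output[0,0]: The receptive field on the input at this output position is [4 / 8 / 5]. Elementwise product with the kernel and sum: 4·3 + 8·1.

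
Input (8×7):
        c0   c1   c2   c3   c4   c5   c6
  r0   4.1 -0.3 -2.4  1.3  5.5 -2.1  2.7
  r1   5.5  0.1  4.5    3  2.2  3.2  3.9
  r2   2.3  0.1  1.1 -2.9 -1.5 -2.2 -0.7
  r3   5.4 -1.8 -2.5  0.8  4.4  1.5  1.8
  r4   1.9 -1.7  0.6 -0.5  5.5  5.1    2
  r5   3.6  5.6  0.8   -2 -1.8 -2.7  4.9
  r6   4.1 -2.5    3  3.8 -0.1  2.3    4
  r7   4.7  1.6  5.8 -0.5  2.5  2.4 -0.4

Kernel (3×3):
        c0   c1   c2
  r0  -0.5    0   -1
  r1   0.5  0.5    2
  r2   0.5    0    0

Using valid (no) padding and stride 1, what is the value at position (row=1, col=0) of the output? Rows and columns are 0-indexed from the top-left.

The receptive field on the input at this output position is [5.5 0.1 4.5 / 2.3 0.1 1.1 / 5.4 -1.8 -2.5]. Elementwise product with the kernel and sum: 5.5·-0.5 + 4.5·-1 + 2.3·0.5 + 0.1·0.5 + 1.1·2 + 5.4·0.5.

-1.15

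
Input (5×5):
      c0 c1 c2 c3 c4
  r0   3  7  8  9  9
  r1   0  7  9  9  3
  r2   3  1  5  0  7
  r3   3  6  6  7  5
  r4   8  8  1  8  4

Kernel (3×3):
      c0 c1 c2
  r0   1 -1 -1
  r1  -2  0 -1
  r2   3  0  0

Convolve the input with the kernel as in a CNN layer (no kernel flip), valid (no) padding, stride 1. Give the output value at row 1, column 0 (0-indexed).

-18

The receptive field on the input at this output position is [0 7 9 / 3 1 5 / 3 6 6]. Elementwise product with the kernel and sum: 0·1 + 7·-1 + 9·-1 + 3·-2 + 5·-1 + 3·3.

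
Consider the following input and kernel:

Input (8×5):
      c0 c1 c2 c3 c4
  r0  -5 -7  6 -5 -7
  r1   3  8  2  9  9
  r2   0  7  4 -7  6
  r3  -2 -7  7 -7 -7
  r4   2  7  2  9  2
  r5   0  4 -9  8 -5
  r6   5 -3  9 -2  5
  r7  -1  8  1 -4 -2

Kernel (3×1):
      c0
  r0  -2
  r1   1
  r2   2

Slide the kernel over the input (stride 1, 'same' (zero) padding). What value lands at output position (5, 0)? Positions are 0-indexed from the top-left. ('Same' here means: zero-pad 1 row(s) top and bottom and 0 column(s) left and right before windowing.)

The receptive field on the zero-padded input at this output position is [2 / 0 / 5]. Elementwise product with the kernel and sum: 2·-2 + 0·1 + 5·2.

6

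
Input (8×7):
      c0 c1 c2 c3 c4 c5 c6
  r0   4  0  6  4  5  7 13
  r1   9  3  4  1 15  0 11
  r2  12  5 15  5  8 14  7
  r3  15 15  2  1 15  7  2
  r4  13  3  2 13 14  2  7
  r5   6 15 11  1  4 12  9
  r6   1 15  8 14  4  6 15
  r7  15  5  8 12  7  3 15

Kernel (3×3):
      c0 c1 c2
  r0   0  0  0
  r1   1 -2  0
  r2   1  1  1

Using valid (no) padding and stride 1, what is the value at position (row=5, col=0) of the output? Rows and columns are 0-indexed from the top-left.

The receptive field on the input at this output position is [6 15 11 / 1 15 8 / 15 5 8]. Elementwise product with the kernel and sum: 1·1 + 15·-2 + 15·1 + 5·1 + 8·1.

-1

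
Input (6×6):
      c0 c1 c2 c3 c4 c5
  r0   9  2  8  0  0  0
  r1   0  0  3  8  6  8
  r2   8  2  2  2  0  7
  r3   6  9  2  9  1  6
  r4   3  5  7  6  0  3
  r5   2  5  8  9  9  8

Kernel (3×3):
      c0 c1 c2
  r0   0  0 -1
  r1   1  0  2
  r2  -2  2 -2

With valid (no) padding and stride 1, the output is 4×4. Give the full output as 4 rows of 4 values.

-18 12 15 6
11 -34 8 -20
-2 17 2 -4
5 -4 -10 -10

Output[0,0]: The receptive field on the input at this output position is [9 2 8 / 0 0 3 / 8 2 2]. Elementwise product with the kernel and sum: 8·-1 + 0·1 + 3·2 + 8·-2 + 2·2 + 2·-2.
Output[0,1]: The receptive field on the input at this output position is [2 8 0 / 0 3 8 / 2 2 2]. Elementwise product with the kernel and sum: 0·-1 + 0·1 + 8·2 + 2·-2 + 2·2 + 2·-2.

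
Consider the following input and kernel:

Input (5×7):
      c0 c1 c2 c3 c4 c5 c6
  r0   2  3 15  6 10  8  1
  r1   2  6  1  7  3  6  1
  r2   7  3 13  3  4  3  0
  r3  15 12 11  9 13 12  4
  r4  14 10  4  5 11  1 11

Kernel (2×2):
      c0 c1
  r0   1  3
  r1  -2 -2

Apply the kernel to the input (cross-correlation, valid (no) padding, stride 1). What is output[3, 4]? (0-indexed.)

25

The receptive field on the input at this output position is [13 12 / 11 1]. Elementwise product with the kernel and sum: 13·1 + 12·3 + 11·-2 + 1·-2.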